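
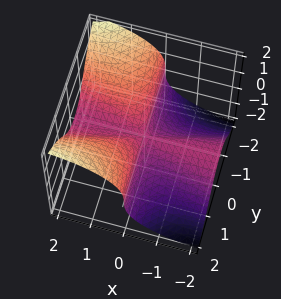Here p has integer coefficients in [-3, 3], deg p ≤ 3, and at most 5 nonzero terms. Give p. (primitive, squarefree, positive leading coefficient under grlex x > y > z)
First, the degree is 3 — the shape is more complex than any degree-2 surface.
Then, observable constraints: one z-axis crossing is at z = 0; every point of the y-axis in the box is on the surface.
Finally, matching integer coefficients to the picture gives p.

2*x^2*z - 3*x*y^2 - 2*x*z^2 + 3*z^3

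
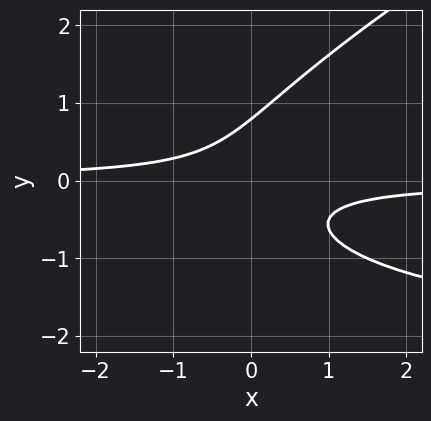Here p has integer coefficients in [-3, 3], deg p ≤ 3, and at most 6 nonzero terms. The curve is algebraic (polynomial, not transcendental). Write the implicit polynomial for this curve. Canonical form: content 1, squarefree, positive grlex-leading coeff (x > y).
x*y^2 - 2*y^3 + 3*x*y + 1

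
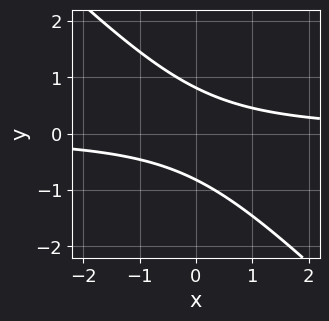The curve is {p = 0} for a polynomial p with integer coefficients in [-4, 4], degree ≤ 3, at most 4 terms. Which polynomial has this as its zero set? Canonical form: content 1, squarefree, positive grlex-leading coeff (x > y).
deg p = 2. The shape is more complex than any degree-1 curve.
From the visible intercepts: the curve avoids every integer x-axis point in the box.
These observations pin down the coefficients.

3*x*y + 3*y^2 - 2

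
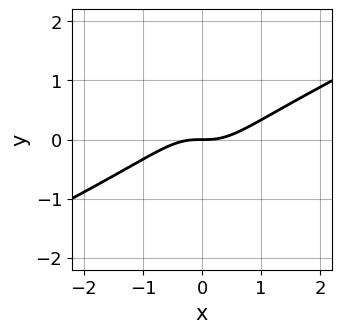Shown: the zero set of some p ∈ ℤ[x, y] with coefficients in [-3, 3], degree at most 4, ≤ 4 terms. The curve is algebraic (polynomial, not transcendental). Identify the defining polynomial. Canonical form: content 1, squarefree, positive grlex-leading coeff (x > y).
1. deg p = 3. No degree-2 curve has this shape.
2. Against the integer gridlines: one x-axis crossing is at x = 0; it crosses the y-axis at the gridline y = 0.
3. These observations pin down the coefficients.

x^3 - 2*x^2*y - y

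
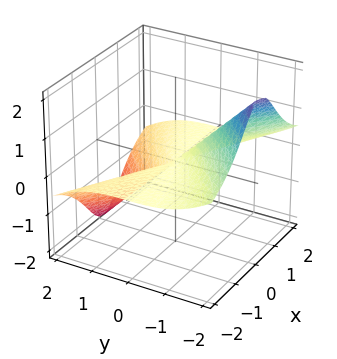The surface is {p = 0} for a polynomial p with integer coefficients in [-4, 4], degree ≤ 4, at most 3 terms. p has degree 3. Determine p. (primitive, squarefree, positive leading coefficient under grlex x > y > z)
(a) Degree: the shape is more complex than any degree-2 surface, so deg p = 3.
(b) From the axis intercepts and sections: the visible x-axis segment lies entirely on the surface; the visible z-axis segment lies entirely on the surface; it meets the y-axis at y = 0 (among the integer gridlines).
(c) Solving for integer coefficients yields p as stated.

3*x^2*z + y^3 + y^2*z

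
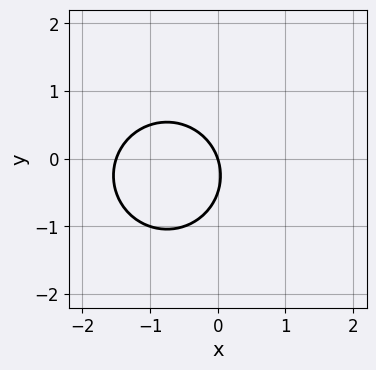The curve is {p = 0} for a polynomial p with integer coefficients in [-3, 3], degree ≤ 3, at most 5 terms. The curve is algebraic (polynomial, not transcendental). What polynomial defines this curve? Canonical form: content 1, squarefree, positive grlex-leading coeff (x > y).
1. The degree is 2 — a generic line meets the curve in up to 2 points.
2. Reading off the gridlines: it meets the y-axis at y = 0 (among the integer gridlines); one x-axis crossing is at x = 0.
3. Together with the visible shape, these determine p as stated.

2*x^2 + 2*y^2 + 3*x + y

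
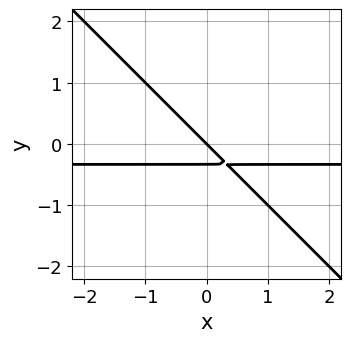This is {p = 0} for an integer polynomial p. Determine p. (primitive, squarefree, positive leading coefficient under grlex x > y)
3*x*y + 3*y^2 + x + y

First, degree: no degree-1 curve has this shape, so deg p = 2.
Then, reading off the gridlines: it crosses the y-axis at the gridline y = 0; one x-axis crossing is at x = 0.
Finally, putting this together gives p.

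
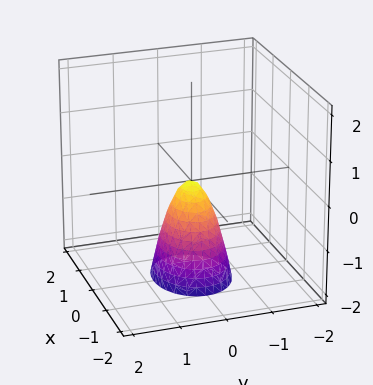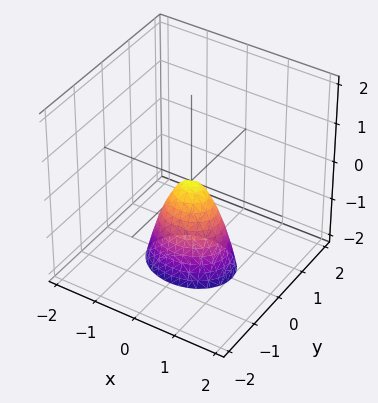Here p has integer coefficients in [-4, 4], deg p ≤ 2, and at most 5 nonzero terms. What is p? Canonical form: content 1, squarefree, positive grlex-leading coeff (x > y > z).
2*x^2 + 3*y^2 + z

1. The degree is 2 — a single bowl opening along one axis; a quadric.
2. Symmetries: the x ↦ −x reflection is a symmetry, so x appears only in even powers; mirror symmetry y ↦ −y ⇒ only even powers of y.
3. From the visible intercepts: one z-axis crossing is at z = 0; it crosses the x-axis at the gridline x = 0.
4. The integer polynomial consistent with all of this is the stated p.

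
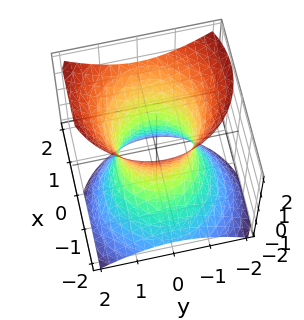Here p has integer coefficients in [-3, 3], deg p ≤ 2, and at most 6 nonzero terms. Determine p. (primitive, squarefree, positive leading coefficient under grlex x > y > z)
(a) The degree is 2 — no degree-1 surface has this shape.
(b) Reading off the gridlines: the x-axis gridline crossings are at x ∈ {-1, 1}; no z-intercept at any integer in the box.
(c) Matching integer coefficients to the picture gives p.

3*x^2 - 3*x*z + 3*y^2 - 2*z^2 - 3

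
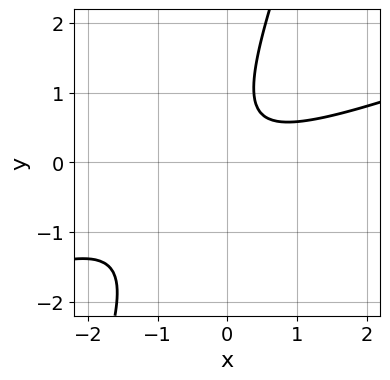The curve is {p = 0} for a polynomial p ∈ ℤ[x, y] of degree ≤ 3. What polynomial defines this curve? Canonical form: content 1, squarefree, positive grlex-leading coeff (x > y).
x^2 - 3*x*y + y^2 - y + 1

(a) Degree: the shape is more complex than any degree-1 curve, so deg p = 2.
(b) Reading off the gridlines: the curve avoids every integer y-axis point in the box; no x-intercept at any integer in the box.
(c) Assembling these constraints gives the stated polynomial.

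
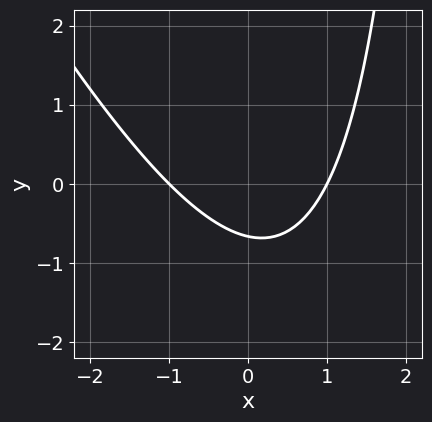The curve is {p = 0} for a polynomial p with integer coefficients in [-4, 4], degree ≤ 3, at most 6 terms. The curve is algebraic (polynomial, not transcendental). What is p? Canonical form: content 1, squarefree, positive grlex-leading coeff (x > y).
2*x^2 + x*y - 3*y - 2

(a) deg p = 2. No degree-1 curve has this shape.
(b) Observable constraints: the x-axis gridline crossings are at x ∈ {-1, 1}.
(c) Solving for integer coefficients yields p as stated.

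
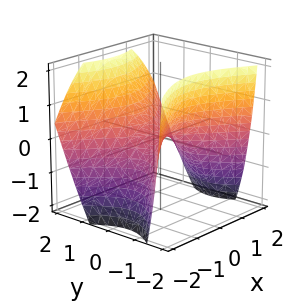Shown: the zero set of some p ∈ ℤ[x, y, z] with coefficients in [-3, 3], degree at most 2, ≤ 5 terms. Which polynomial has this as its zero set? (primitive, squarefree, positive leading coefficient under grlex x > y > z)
(a) The degree is 2 — a generic line meets the surface in up to 2 points.
(b) Checking where it meets the axes: one z-axis crossing is at z = 0; it crosses the x-axis at the gridline x = 0; one y-axis crossing is at y = 0.
(c) Assembling these constraints gives the stated polynomial.

2*x^2 - 3*y^2 + y*z + 3*z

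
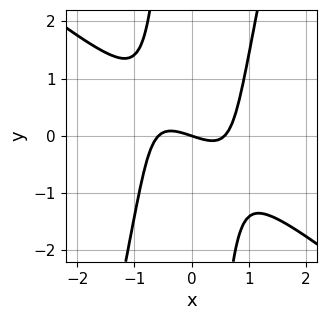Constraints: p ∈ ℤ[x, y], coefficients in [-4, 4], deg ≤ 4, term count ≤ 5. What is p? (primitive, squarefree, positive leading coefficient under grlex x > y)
3*x^3 + 3*x^2*y - x*y^2 - x - 3*y

1. The degree is 3 — a generic line meets the curve in up to 3 points.
2. Against the integer gridlines: it crosses the x-axis at the gridline x = 0; it meets the y-axis at y = 0 (among the integer gridlines).
3. Putting this together gives p.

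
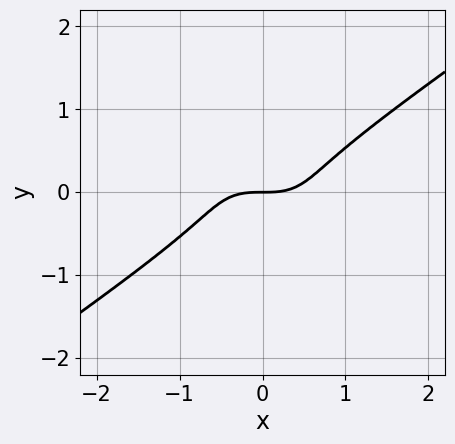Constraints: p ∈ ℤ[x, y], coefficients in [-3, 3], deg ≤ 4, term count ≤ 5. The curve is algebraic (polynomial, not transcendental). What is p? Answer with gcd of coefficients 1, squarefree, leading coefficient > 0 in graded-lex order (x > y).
1. deg p = 3.
2. From the axis intercepts and sections: it meets the x-axis at x = 0 (among the integer gridlines); it meets the y-axis at y = 0 (among the integer gridlines).
3. These observations pin down the coefficients.

x^3 - 3*y^3 - y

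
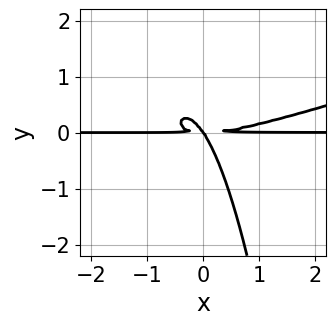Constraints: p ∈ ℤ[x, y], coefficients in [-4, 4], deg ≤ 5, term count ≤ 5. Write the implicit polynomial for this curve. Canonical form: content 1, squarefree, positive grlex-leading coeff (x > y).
x^3*y - 3*x^2*y^2 - 3*x*y^2 - 2*y^3

Degree: a generic line meets the curve in up to 4 points, so deg p = 4.
Observable constraints: one y-axis crossing is at y = 0; every point of the x-axis in the box is on the curve.
The integer polynomial consistent with all of this is the stated p.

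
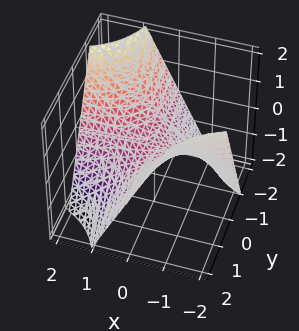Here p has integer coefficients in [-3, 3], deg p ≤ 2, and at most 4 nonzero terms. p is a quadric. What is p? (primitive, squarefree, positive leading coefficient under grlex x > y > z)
x*y + z

(a) The degree is 2 — a hyperbolic paraboloid; a quadric.
(b) Reading off the gridlines: it crosses the z-axis at the gridline z = 0; every point of the y-axis in the box is on the surface; the visible x-axis segment lies entirely on the surface.
(c) Together with the visible shape, these determine p as stated.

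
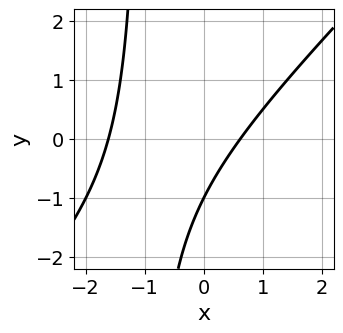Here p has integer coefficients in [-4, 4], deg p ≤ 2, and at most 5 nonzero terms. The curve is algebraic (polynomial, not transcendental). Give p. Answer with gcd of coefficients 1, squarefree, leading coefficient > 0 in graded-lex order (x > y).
x^2 - x*y + x - y - 1

Degree: no degree-1 curve has this shape, so deg p = 2.
From the visible intercepts: one y-axis crossing is at y = -1.
The integer polynomial consistent with all of this is the stated p.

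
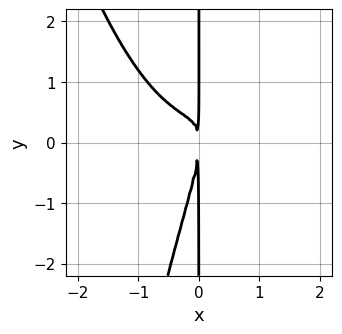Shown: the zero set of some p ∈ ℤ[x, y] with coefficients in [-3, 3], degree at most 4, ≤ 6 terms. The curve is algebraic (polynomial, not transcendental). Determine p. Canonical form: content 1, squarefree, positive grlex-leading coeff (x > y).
First, deg p = 4. The shape is more complex than any degree-3 curve.
Then, from the visible intercepts: the visible y-axis segment lies entirely on the curve.
Finally, solving for integer coefficients yields p as stated.

3*x^4 - 3*x^2*y + x*y^2 + 2*x^2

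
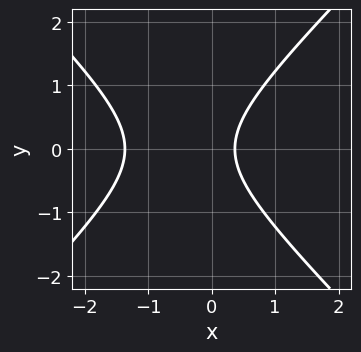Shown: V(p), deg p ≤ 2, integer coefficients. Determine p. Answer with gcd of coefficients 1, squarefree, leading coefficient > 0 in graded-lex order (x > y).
2*x^2 - 2*y^2 + 2*x - 1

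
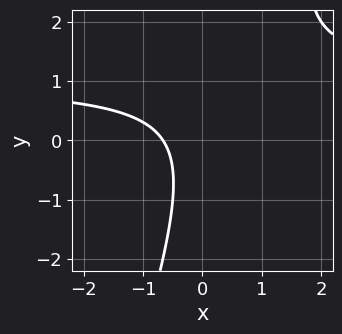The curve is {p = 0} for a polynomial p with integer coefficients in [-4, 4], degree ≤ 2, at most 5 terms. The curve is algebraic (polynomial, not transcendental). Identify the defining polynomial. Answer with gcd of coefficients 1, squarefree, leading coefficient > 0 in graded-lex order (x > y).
1. The degree is 2 — a generic line meets the curve in up to 2 points.
2. Against the integer gridlines: it misses every integer gridline on the y-axis.
3. Putting this together gives p.

3*x*y - y^2 - 3*x - 2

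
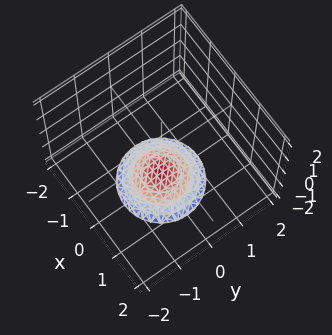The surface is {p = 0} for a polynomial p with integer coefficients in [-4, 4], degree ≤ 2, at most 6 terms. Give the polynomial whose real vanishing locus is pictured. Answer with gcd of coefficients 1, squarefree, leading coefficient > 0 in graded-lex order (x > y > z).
First, deg p = 2. No degree-1 surface has this shape.
Next, symmetry: the surface is invariant under rotation about z: p = q(x² + y², z).
Next, from the axis intercepts and sections: the surface avoids every integer x-axis point in the box; the surface avoids every integer y-axis point in the box; a circular section at z = -2 has radius exactly 1.
Finally, putting this together gives p.

x^2 + y^2 + 2*z + 3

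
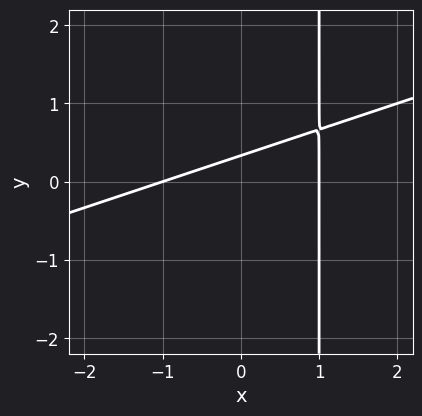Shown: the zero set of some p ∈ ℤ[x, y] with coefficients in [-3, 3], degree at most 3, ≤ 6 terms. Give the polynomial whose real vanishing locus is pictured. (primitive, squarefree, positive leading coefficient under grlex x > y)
x^2 - 3*x*y + 3*y - 1

1. deg p = 2. No degree-1 curve has this shape.
2. From the visible intercepts: among the integer gridlines, it crosses the x-axis at x ∈ {-1, 1}.
3. Assembling these constraints gives the stated polynomial.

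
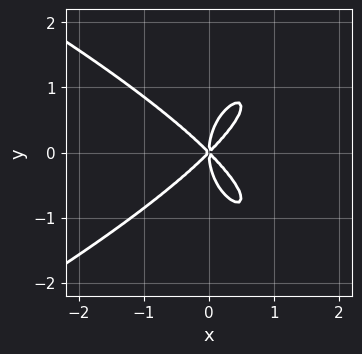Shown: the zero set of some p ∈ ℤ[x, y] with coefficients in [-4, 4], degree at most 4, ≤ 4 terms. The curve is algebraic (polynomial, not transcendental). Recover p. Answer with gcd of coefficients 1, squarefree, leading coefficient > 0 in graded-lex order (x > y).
First, degree: the shape is more complex than any degree-3 curve, so deg p = 4.
Then, symmetries: it's symmetric under y → −y, forcing even powers of y.
Next, against the integer gridlines: one x-axis crossing is at x = 0; it crosses the y-axis at the gridline y = 0.
Finally, the integer polynomial consistent with all of this is the stated p.

y^4 + 2*x^3 - 2*x*y^2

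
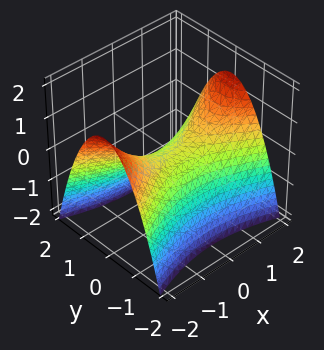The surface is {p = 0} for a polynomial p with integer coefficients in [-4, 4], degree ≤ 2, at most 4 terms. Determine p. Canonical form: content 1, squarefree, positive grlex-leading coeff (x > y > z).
(a) deg p = 2. A saddle surface; a quadric.
(b) Symmetries: mirror symmetry y ↦ −y ⇒ only even powers of y; mirror symmetry x ↦ −x ⇒ only even powers of x.
(c) Against the integer gridlines: one x-axis crossing is at x = 0; it meets the y-axis at y = 0 (among the integer gridlines); it meets the z-axis at z = 0 (among the integer gridlines).
(d) Solving for integer coefficients yields p as stated.

x^2 - 3*y^2 - 3*z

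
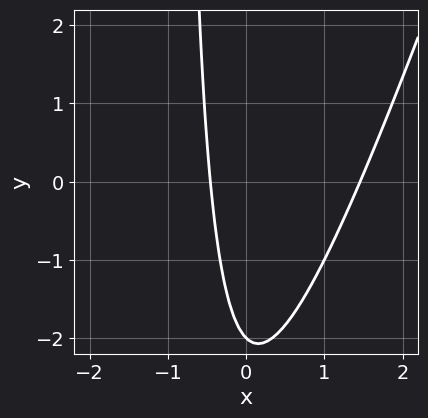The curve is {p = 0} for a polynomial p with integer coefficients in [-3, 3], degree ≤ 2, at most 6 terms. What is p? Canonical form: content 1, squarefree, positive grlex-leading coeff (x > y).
3*x^2 - x*y - 3*x - y - 2

(a) deg p = 2.
(b) Checking where it meets the axes: it meets the y-axis at y = -2 (among the integer gridlines).
(c) Putting this together gives p.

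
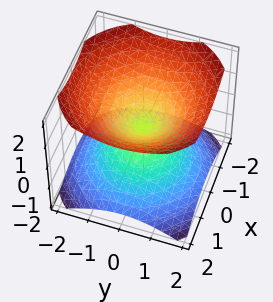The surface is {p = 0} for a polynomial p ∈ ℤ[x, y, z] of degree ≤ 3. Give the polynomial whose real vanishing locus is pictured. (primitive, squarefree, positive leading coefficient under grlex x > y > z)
I count 2 distinct pieces. They look like related sheets of one shape, so recover p as a whole.
deg p = 2. A double cone through the origin; a quadric.
Symmetries: the z-axis is an axis of rotation, so x and y enter only as x² + y²; mirror symmetry z ↦ −z ⇒ only even powers of z.
Checking where it meets the axes: it crosses the z-axis at the gridline z = 0; a circular section at z = -1 has radius between 1 and 2; one x-axis crossing is at x = 0.
Solving for integer coefficients yields p as stated.

2*x^2 + 2*y^2 - 3*z^2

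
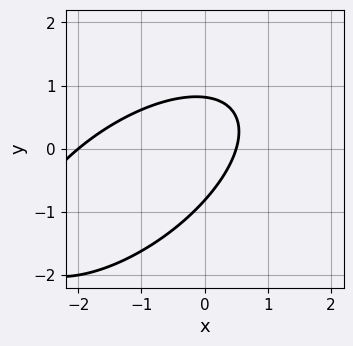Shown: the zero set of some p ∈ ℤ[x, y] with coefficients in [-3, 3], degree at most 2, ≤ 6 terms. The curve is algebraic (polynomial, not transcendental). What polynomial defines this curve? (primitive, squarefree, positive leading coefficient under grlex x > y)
2*x^2 - 3*x*y + 3*y^2 + 3*x - 2

Degree: the shape is more complex than any degree-1 curve, so deg p = 2.
Observable constraints: one x-axis crossing is at x = -2.
Fitting integer coefficients to these (and the overall shape) gives p.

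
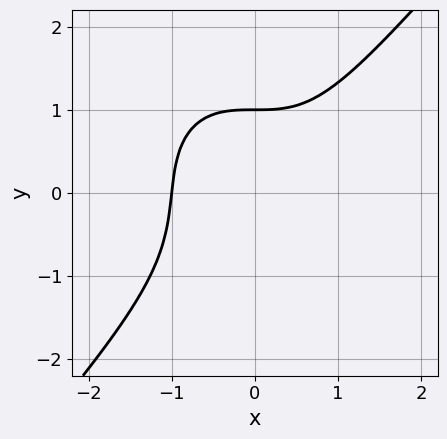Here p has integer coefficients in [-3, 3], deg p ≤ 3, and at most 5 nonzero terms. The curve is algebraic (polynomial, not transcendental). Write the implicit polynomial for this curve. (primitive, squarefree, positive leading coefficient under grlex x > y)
Degree: a generic line meets the curve in up to 3 points, so deg p = 3.
From the visible intercepts: one x-axis crossing is at x = -1; one y-axis crossing is at y = 1.
Together with the visible shape, these determine p as stated.

3*x^3 - 2*y^3 - y + 3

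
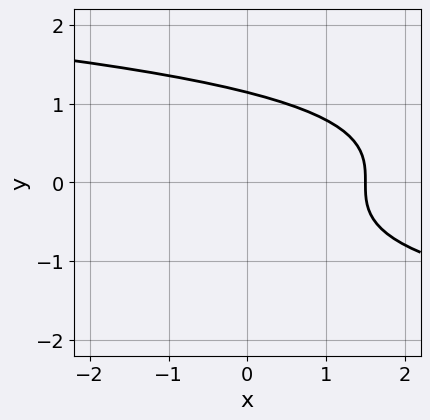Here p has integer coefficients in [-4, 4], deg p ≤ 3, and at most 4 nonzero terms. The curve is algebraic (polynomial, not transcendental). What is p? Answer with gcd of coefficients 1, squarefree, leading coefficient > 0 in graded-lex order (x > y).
2*y^3 + 2*x - 3

The degree is 3 — the shape is more complex than any degree-2 curve.
Matching integer coefficients to the picture gives p.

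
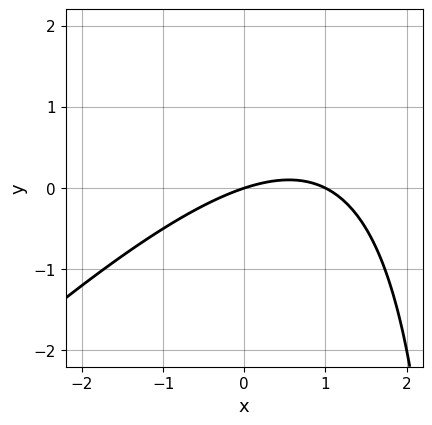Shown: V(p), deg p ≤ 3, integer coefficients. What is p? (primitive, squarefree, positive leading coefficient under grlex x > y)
x^2 - x*y - x + 3*y

1. deg p = 2. No degree-1 curve has this shape.
2. Observable constraints: the x-axis gridline crossings are at x ∈ {0, 1}; it crosses the y-axis at the gridline y = 0.
3. Together with the visible shape, these determine p as stated.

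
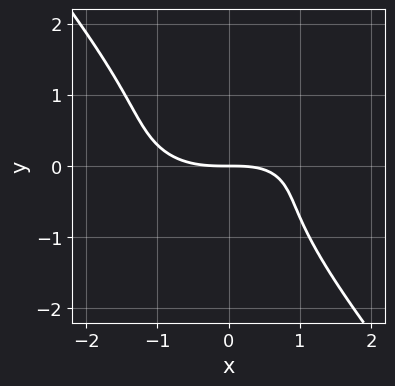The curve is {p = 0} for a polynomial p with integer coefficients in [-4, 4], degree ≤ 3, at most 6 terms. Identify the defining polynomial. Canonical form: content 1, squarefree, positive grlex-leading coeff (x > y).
x^3 + 3*x*y^2 + 3*y^3 - x*y + 3*y

1. deg p = 3.
2. Reading off the gridlines: one y-axis crossing is at y = 0; one x-axis crossing is at x = 0.
3. Fitting integer coefficients to these (and the overall shape) gives p.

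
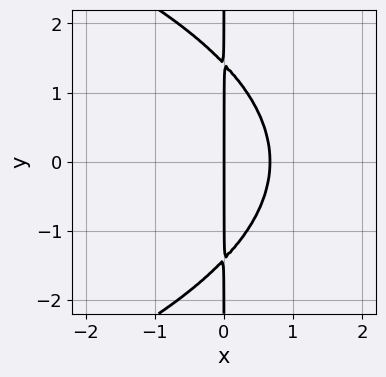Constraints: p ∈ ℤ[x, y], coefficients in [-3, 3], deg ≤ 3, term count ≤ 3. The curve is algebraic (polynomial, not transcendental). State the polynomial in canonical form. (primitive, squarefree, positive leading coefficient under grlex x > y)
Degree: no degree-2 curve has this shape, so deg p = 3.
Symmetries: the y ↦ −y reflection is a symmetry, so y appears only in even powers.
Checking where it meets the axes: every point of the y-axis in the box is on the curve; one x-axis crossing is at x = 0.
Assembling these constraints gives the stated polynomial.

x*y^2 + 3*x^2 - 2*x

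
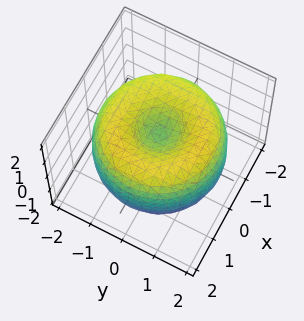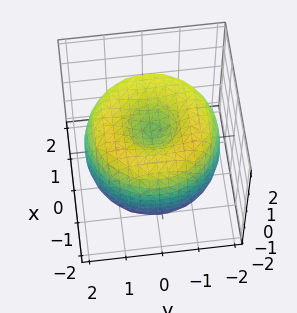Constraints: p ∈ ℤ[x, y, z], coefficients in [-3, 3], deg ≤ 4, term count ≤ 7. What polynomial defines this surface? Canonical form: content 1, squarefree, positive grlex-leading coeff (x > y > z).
The degree is 4 — the shape is more complex than any degree-3 surface.
Symmetry: every cross-section ⟂ z is a circle, so x, y appear only via x² + y².
From the visible intercepts: a circular section at z = -1 has radius between 0 and 1.
Matching integer coefficients to the picture gives p.

x^4 + 2*x^2*y^2 + y^4 - 3*x^2 - 3*y^2 + 2*z^2 - 1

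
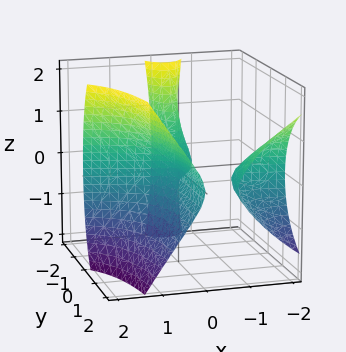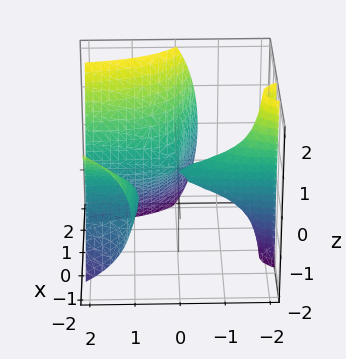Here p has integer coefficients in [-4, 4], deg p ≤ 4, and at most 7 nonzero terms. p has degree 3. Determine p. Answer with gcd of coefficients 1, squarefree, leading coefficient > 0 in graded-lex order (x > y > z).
First, the picture has 3 separate pieces. They look like related sheets of one shape, so recover p as a whole.
Then, deg p = 3. No degree-2 surface has this shape.
Then, observable constraints: it crosses the x-axis at the gridline x = 0; every point of the y-axis in the box is on the surface.
Finally, solving for integer coefficients yields p as stated.

x^3 + 3*x^2*y - y*z^2 + 2*x*y - 2*z^2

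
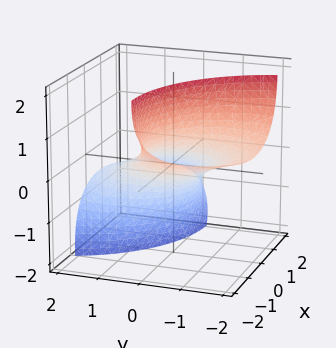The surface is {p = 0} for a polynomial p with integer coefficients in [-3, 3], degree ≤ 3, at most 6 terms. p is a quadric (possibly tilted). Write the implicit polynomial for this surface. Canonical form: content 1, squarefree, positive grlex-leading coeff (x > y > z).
x^2 + 2*x*z + y^2 + 3*y*z + z^2 - 1

deg p = 2. The shape is more complex than any degree-1 surface.
Checking where it meets the axes: among the integer gridlines, it crosses the z-axis at z ∈ {-1, 1}; among the integer gridlines, it crosses the y-axis at y ∈ {-1, 1}; the x-axis gridline crossings are at x ∈ {-1, 1}.
Putting this together gives p.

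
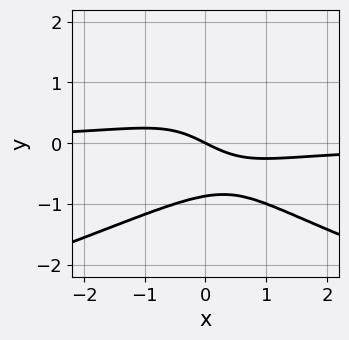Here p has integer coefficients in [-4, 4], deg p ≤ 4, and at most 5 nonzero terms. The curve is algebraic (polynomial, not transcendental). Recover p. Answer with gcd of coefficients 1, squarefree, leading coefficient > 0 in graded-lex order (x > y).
3*y^4 + 2*x^2*y + x + 2*y

1. The degree is 4 — the shape is more complex than any degree-3 curve.
2. From the axis intercepts and sections: one x-axis crossing is at x = 0; one y-axis crossing is at y = 0.
3. Solving for integer coefficients yields p as stated.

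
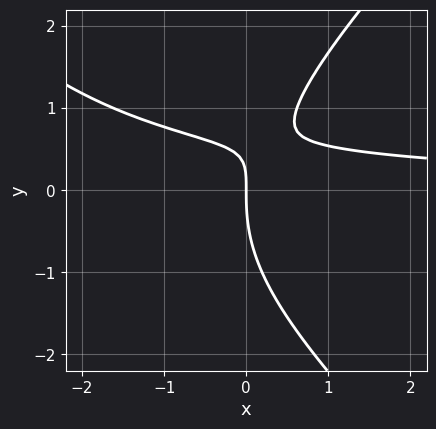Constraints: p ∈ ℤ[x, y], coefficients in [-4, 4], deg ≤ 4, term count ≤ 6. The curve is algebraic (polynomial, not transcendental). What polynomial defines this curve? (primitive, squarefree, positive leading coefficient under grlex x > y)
x^2*y - y^3 + 3*x*y - 2*x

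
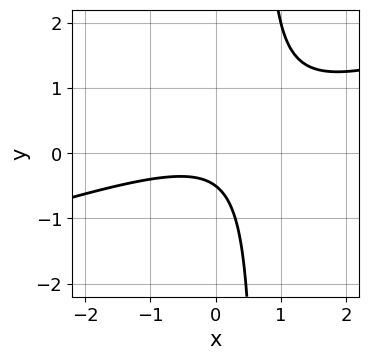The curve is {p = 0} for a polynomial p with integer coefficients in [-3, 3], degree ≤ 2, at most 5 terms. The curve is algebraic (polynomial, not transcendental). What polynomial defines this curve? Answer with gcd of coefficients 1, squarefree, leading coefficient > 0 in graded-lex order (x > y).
x^2 - 3*x*y + 2*y + 1

(a) deg p = 2. The shape is more complex than any degree-1 curve.
(b) From the visible intercepts: the curve avoids every integer x-axis point in the box.
(c) Putting this together gives p.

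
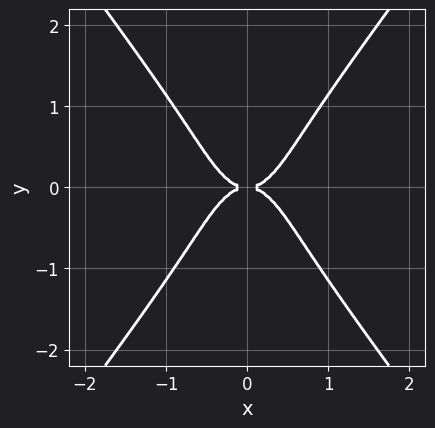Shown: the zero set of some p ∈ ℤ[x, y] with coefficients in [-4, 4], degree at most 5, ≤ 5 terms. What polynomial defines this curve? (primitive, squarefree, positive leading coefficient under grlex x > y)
3*x^4 - y^4 - y^2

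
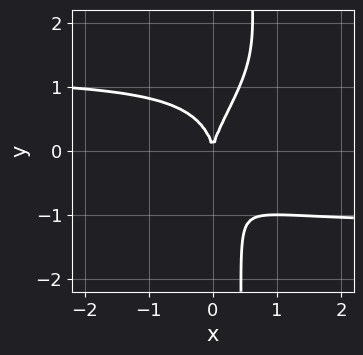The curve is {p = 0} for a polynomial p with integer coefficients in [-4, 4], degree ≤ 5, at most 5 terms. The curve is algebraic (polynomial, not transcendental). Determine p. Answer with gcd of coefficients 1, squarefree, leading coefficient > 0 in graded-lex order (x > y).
2*x^2*y^2 - 2*x*y^3 + y^3 - 3*x^2

The degree is 4 — the shape is more complex than any degree-3 curve.
Observable constraints: one x-axis crossing is at x = 0; it meets the y-axis at y = 0 (among the integer gridlines).
These observations pin down the coefficients.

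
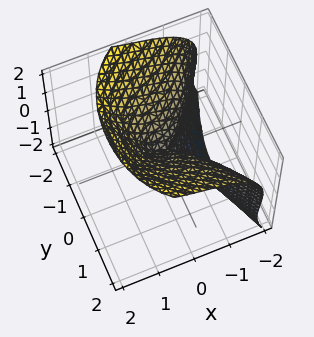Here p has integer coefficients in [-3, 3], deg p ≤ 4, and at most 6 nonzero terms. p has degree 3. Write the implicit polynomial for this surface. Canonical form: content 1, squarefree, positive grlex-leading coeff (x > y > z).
First, degree: no degree-2 surface has this shape, so deg p = 3.
Next, from the visible intercepts: one z-axis crossing is at z = 0; one y-axis crossing is at y = 0; it meets the x-axis at x = 0 (among the integer gridlines).
Finally, solving for integer coefficients yields p as stated.

2*x^3 + 2*x*z^2 - 2*z^3 + 3*y^2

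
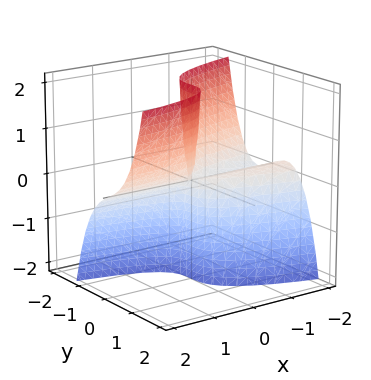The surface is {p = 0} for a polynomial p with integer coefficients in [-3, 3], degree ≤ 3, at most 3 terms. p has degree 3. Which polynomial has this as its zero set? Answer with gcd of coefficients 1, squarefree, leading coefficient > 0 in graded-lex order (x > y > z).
First, degree: the shape is more complex than any degree-2 surface, so deg p = 3.
Next, reading off the gridlines: every point of the z-axis in the box is on the surface; one y-axis crossing is at y = 0; the visible x-axis segment lies entirely on the surface.
Finally, fitting integer coefficients to these (and the overall shape) gives p.

3*y^3 + x*y - 2*x*z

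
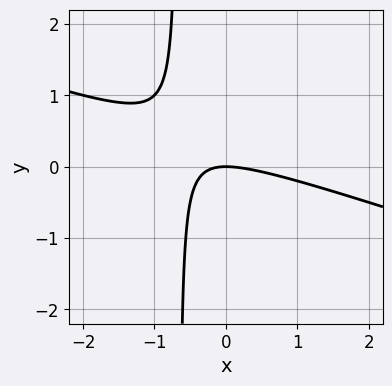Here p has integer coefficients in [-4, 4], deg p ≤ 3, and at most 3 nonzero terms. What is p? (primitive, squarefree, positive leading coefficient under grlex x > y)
x^2 + 3*x*y + 2*y

The degree is 2 — a generic line meets the curve in up to 2 points.
Reading off the gridlines: it crosses the y-axis at the gridline y = 0; it meets the x-axis at x = 0 (among the integer gridlines).
Solving for integer coefficients yields p as stated.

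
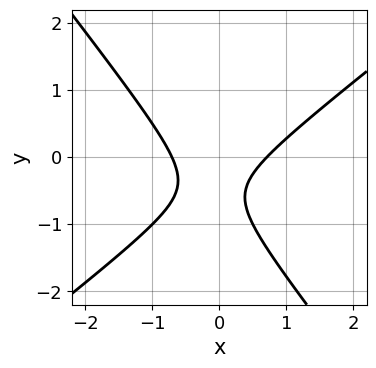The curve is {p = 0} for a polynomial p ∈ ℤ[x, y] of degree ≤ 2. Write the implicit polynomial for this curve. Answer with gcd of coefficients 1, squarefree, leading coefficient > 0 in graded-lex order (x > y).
2*x^2 - x*y - 2*y^2 - 2*y - 1

First, deg p = 2.
Then, reading off the gridlines: it misses every integer gridline on the y-axis.
Finally, these observations pin down the coefficients.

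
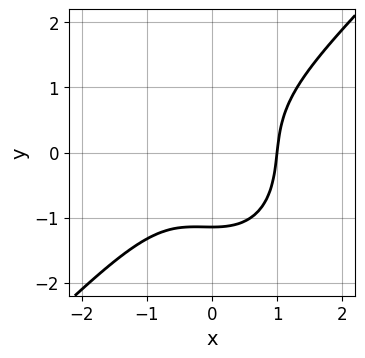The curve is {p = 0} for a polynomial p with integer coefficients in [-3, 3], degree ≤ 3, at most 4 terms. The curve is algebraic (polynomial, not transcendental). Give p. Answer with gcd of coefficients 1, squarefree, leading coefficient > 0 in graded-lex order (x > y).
3*x^3 - x^2*y - 2*y^3 - 3

First, deg p = 3.
Then, checking where it meets the axes: it crosses the x-axis at the gridline x = 1.
Finally, matching integer coefficients to the picture gives p.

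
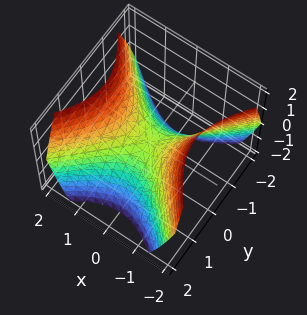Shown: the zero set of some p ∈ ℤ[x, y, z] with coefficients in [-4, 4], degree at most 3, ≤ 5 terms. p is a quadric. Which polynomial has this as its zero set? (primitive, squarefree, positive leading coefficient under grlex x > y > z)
(a) deg p = 2.
(b) Symmetries: the x ↦ −x reflection is a symmetry, so x appears only in even powers; it's symmetric under y → −y, forcing even powers of y.
(c) Reading off the gridlines: one x-axis crossing is at x = 0; one z-axis crossing is at z = 0; it crosses the y-axis at the gridline y = 0.
(d) Putting this together gives p.

x^2 - y^2 - z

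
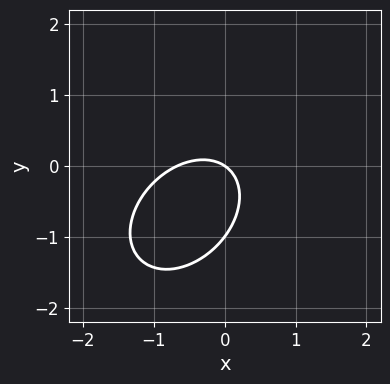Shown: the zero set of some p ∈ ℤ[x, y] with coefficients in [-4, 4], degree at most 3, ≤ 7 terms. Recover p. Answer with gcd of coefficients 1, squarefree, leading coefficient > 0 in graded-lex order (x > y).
1. Degree: no degree-1 curve has this shape, so deg p = 2.
2. From the visible intercepts: among the integer gridlines, it crosses the y-axis at y ∈ {-1, 0}; it crosses the x-axis at the gridline x = 0.
3. These observations pin down the coefficients.

3*x^2 - 2*x*y + 3*y^2 + 2*x + 3*y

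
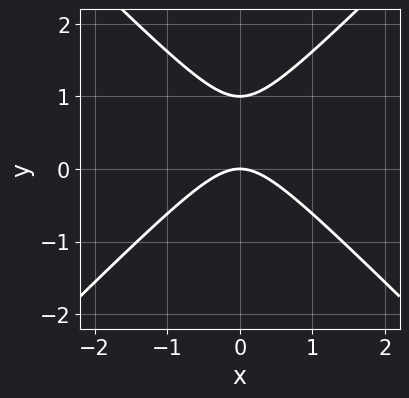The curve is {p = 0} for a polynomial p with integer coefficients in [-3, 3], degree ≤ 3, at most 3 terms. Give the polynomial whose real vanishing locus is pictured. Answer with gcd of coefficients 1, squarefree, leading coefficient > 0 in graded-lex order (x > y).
The degree is 2 — no degree-1 curve has this shape.
Symmetries: it's symmetric under x → −x, forcing even powers of x.
From the axis intercepts and sections: it crosses the x-axis at the gridline x = 0; among the integer gridlines, it crosses the y-axis at y ∈ {0, 1}.
Assembling these constraints gives the stated polynomial.

x^2 - y^2 + y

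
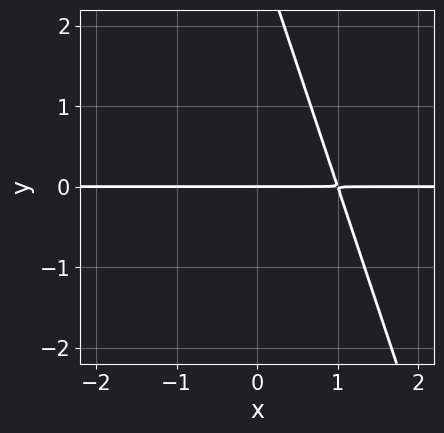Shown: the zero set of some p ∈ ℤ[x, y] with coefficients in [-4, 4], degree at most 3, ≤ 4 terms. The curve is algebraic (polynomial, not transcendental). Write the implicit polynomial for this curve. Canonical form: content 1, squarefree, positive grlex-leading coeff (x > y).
deg p = 2. A generic line meets the curve in up to 2 points.
From the axis intercepts and sections: the visible x-axis segment lies entirely on the curve; one y-axis crossing is at y = 0.
Matching integer coefficients to the picture gives p.

3*x*y + y^2 - 3*y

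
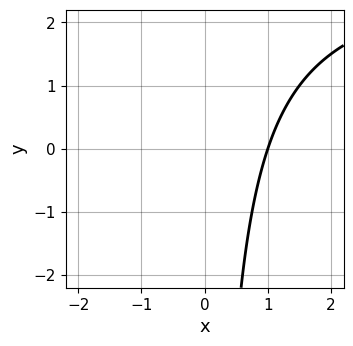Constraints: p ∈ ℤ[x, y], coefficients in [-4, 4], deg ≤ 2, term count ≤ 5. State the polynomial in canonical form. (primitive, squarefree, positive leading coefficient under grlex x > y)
x*y - 3*x + 3

First, the degree is 2 — no degree-1 curve has this shape.
Next, checking where it meets the axes: one x-axis crossing is at x = 1; the curve avoids every integer y-axis point in the box.
Finally, together with the visible shape, these determine p as stated.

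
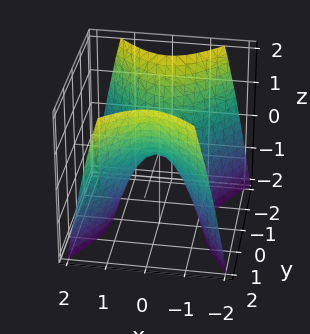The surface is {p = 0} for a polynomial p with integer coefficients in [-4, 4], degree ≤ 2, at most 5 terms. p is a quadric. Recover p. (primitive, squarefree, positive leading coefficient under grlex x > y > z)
(a) Degree: a hyperbolic paraboloid; a quadric, so deg p = 2.
(b) Symmetries: it's symmetric under y → −y, forcing even powers of y; it's symmetric under x → −x, forcing even powers of x.
(c) From the axis intercepts and sections: it meets the z-axis at z = 0 (among the integer gridlines); one y-axis crossing is at y = 0; one x-axis crossing is at x = 0.
(d) Solving for integer coefficients yields p as stated.

3*x^2 - 2*y^2 + 2*z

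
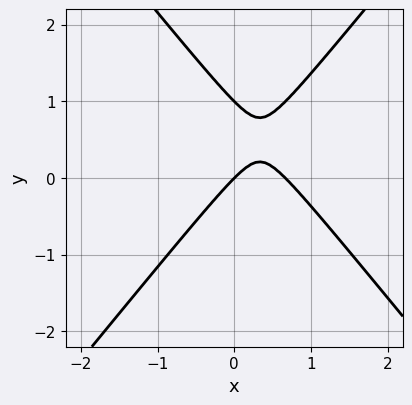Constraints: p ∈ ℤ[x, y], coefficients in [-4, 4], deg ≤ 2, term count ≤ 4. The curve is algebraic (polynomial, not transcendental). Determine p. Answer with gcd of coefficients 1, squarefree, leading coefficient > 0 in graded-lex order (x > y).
3*x^2 - 2*y^2 - 2*x + 2*y

First, deg p = 2. The shape is more complex than any degree-1 curve.
Then, reading off the gridlines: it crosses the x-axis at the gridline x = 0; among the integer gridlines, it crosses the y-axis at y ∈ {0, 1}.
Finally, together with the visible shape, these determine p as stated.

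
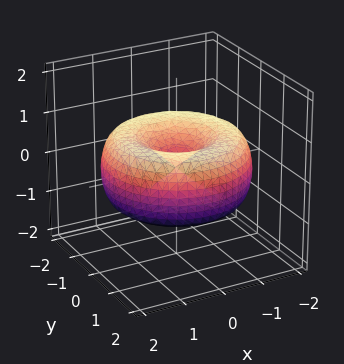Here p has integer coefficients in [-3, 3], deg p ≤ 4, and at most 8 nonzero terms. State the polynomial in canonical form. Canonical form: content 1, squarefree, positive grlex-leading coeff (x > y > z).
x^4 + 2*x^2*y^2 + y^4 - 3*x^2 - 3*y^2 + 3*z^2

(a) deg p = 4.
(b) Symmetries: rotational symmetry about the z-axis ⇒ p depends on x, y only through x² + y².
(c) From the axis intercepts and sections: a circular section at z = 0 has radius between 1 and 2; one x-axis crossing is at x = 0; it meets the y-axis at y = 0 (among the integer gridlines); one z-axis crossing is at z = 0.
(d) Solving for integer coefficients yields p as stated.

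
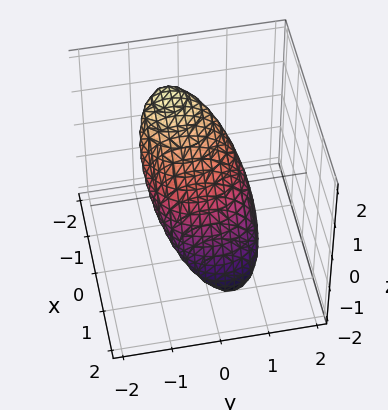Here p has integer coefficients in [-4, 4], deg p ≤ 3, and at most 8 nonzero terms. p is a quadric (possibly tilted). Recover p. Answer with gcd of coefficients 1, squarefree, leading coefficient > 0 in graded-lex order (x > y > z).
2*x^2 + 3*x*z + 2*y^2 + y*z + 2*z^2 - 2

First, deg p = 2.
Next, against the integer gridlines: the x-axis gridline crossings are at x ∈ {-1, 1}; among the integer gridlines, it crosses the z-axis at z ∈ {-1, 1}; among the integer gridlines, it crosses the y-axis at y ∈ {-1, 1}.
Finally, together with the visible shape, these determine p as stated.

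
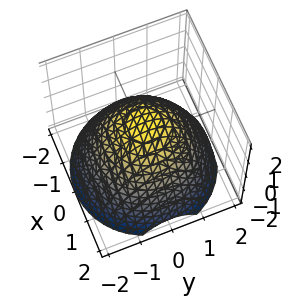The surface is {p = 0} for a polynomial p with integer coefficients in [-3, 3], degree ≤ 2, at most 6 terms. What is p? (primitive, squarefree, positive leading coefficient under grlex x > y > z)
2*x^2 + 2*y^2 + 3*z - 3

1. deg p = 2.
2. Symmetry: every cross-section ⟂ z is a circle, so x, y appear only via x² + y².
3. From the visible intercepts: it crosses the z-axis at the gridline z = 1; a circular section at z = -1 has radius between 1 and 2.
4. Together with the visible shape, these determine p as stated.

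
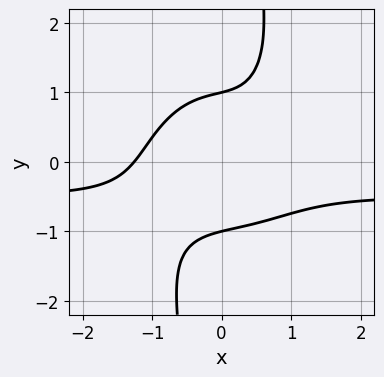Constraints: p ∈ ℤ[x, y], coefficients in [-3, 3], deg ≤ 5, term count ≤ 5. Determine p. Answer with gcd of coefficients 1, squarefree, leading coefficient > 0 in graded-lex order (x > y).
2*x^3*y + x*y^3 + x^3 - 2*y^2 + 2

deg p = 4.
Checking where it meets the axes: among the integer gridlines, it crosses the y-axis at y ∈ {-1, 1}.
Fitting integer coefficients to these (and the overall shape) gives p.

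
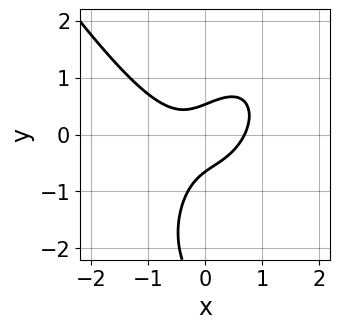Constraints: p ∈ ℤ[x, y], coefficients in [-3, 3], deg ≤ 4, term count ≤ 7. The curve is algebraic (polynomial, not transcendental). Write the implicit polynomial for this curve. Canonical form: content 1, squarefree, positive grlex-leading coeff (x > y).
3*x^3 + y^3 - 3*x*y + 3*y^2 - 1

deg p = 3. The shape is more complex than any degree-2 curve.
Solving for integer coefficients yields p as stated.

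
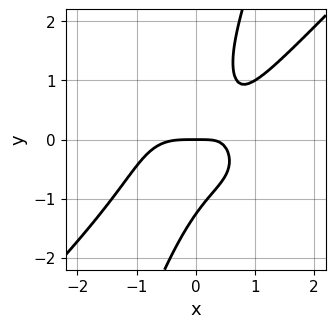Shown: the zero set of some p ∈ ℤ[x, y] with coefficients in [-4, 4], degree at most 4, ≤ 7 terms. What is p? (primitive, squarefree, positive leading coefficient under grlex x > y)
The degree is 4 — the shape is more complex than any degree-3 curve.
Against the integer gridlines: one y-axis crossing is at y = 0; it crosses the x-axis at the gridline x = 0.
These observations pin down the coefficients.

2*x^4 - 3*x*y^3 + y^4 - 2*x*y + 2*y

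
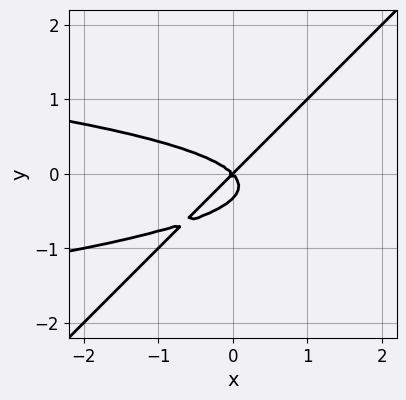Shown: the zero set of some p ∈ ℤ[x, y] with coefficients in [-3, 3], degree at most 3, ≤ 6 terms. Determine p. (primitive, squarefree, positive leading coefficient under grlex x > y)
3*x*y^2 - 3*y^3 + x^2 - y^2

1. The degree is 3 — no degree-2 curve has this shape.
2. From the axis intercepts and sections: it meets the x-axis at x = 0 (among the integer gridlines); it crosses the y-axis at the gridline y = 0.
3. The integer polynomial consistent with all of this is the stated p.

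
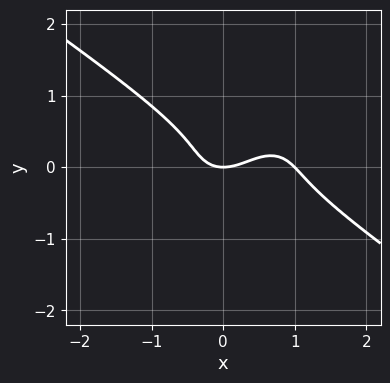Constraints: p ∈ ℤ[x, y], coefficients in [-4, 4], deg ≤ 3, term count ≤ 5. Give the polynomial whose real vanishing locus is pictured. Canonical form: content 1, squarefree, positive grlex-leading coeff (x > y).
x^3 + 3*y^3 - x^2 - y^2 + y

First, the degree is 3 — a generic line meets the curve in up to 3 points.
Next, from the visible intercepts: one y-axis crossing is at y = 0; among the integer gridlines, it crosses the x-axis at x ∈ {0, 1}.
Finally, these observations pin down the coefficients.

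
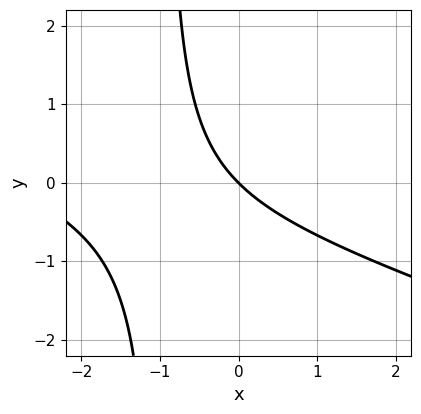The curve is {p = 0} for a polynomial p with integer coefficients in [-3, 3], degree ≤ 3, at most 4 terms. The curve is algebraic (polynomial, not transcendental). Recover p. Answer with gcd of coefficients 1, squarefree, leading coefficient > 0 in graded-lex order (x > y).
First, the degree is 2 — the shape is more complex than any degree-1 curve.
Next, checking where it meets the axes: one x-axis crossing is at x = 0; one y-axis crossing is at y = 0.
Finally, fitting integer coefficients to these (and the overall shape) gives p.

x^2 + 3*x*y + 3*x + 3*y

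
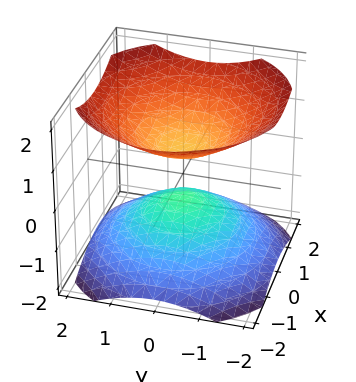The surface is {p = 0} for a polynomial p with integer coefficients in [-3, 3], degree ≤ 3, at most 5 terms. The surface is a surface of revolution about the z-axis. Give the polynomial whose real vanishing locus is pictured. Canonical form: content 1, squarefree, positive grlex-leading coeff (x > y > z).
2*x^2 + 2*y^2 - 3*z^2 + 1

The picture has 2 separate pieces. Treating them together as one polynomial.
The degree is 2 — the shape is more complex than any degree-1 surface.
Symmetries: rotational symmetry about the z-axis ⇒ p depends on x, y only through x² + y².
From the visible intercepts: no y-intercept at any integer in the box; it misses every integer gridline on the x-axis; a circular section at z = 1 has radius exactly 1.
Together with the visible shape, these determine p as stated.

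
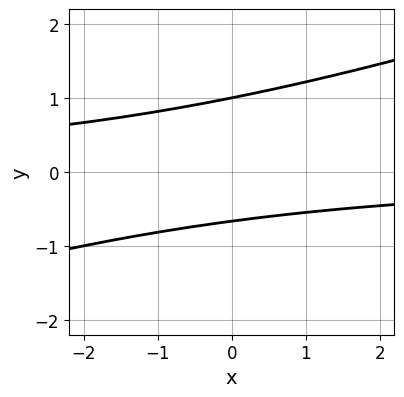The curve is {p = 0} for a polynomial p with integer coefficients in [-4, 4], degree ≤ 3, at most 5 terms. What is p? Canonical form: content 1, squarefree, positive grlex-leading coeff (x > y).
1. deg p = 2.
2. Against the integer gridlines: the curve avoids every integer x-axis point in the box; it crosses the y-axis at the gridline y = 1.
3. Putting this together gives p.

x*y - 3*y^2 + y + 2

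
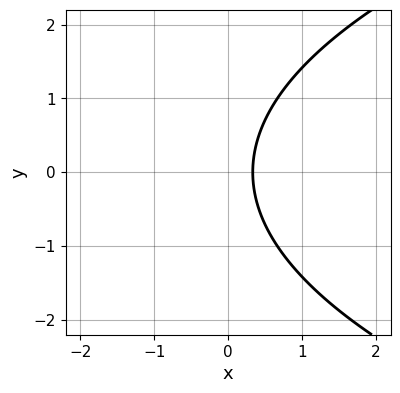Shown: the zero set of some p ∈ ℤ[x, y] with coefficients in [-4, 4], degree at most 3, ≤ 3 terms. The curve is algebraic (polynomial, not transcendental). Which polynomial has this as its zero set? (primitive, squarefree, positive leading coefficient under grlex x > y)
y^2 - 3*x + 1

First, deg p = 2. No degree-1 curve has this shape.
Then, symmetries: mirror symmetry y ↦ −y ⇒ only even powers of y.
Then, from the visible intercepts: the curve avoids every integer y-axis point in the box.
Finally, putting this together gives p.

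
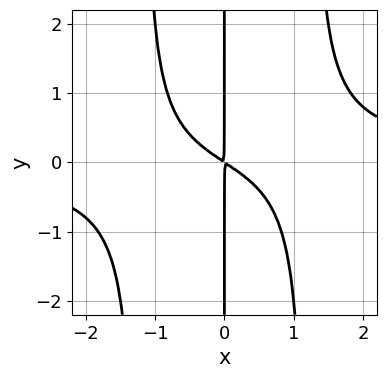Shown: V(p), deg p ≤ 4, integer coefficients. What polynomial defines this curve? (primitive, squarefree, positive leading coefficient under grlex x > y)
2*x^3*y - 2*x^2 - 3*x*y

(a) deg p = 4. A generic line meets the curve in up to 4 points.
(b) Observable constraints: every point of the y-axis in the box is on the curve.
(c) The integer polynomial consistent with all of this is the stated p.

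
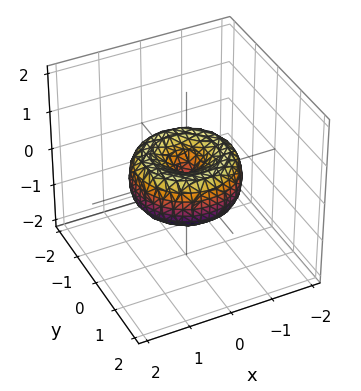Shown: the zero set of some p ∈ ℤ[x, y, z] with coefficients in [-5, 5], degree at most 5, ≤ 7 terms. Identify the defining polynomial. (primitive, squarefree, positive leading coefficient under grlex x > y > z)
2*x^4 + 4*x^2*y^2 + 2*y^4 - 3*x^2 - 3*y^2 + 3*z^2

(a) deg p = 4.
(b) By symmetry, the z-axis is an axis of rotation, so x and y enter only as x² + y².
(c) Observable constraints: it meets the z-axis at z = 0 (among the integer gridlines); a circular section at z = 0 has radius between 1 and 2.
(d) These observations pin down the coefficients.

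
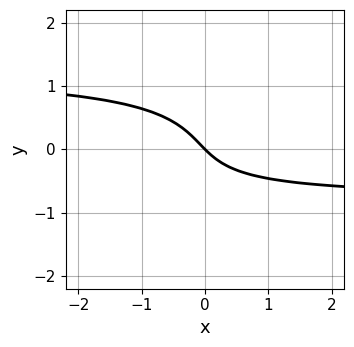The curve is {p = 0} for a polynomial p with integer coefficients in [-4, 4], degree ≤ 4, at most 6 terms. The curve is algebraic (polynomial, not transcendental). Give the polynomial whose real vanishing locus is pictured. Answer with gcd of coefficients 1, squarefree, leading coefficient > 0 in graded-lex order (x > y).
Degree: a generic line meets the curve in up to 3 points, so deg p = 3.
Observable constraints: one y-axis crossing is at y = 0; it crosses the x-axis at the gridline x = 0.
These observations pin down the coefficients.

2*x*y^2 - 2*y^3 - x*y - 2*x - 2*y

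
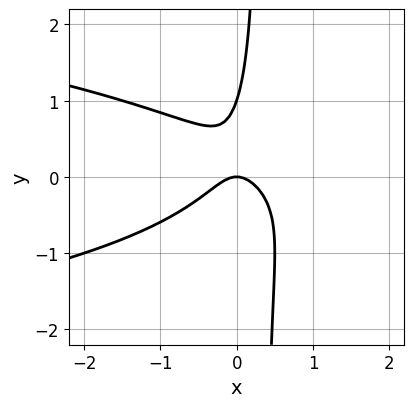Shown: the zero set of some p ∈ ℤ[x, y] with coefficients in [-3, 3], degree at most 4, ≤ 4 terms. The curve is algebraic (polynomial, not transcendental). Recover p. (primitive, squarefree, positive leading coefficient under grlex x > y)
3*x*y^2 + 2*x^2 - y^2 + y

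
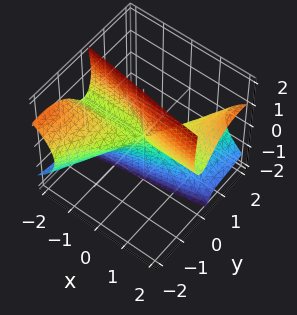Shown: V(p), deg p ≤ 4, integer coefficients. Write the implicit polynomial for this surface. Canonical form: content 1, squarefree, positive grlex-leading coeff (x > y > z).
3*x*y^2 - 2*y^3 - 3*y*z^2 - x*z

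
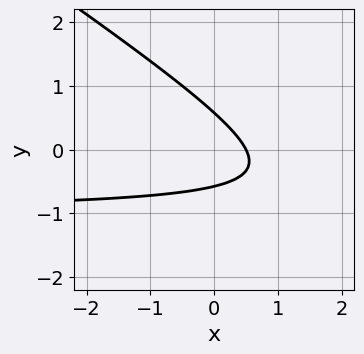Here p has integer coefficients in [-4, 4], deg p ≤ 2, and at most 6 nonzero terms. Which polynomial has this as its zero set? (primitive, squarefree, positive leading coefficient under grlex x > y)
2*x*y + 3*y^2 + 2*x - 1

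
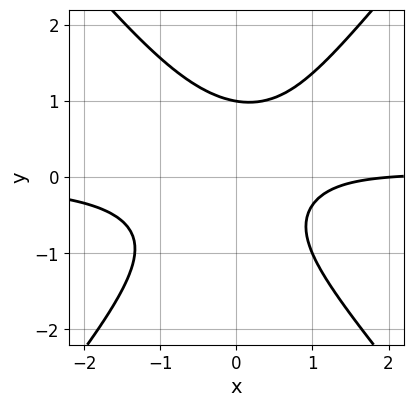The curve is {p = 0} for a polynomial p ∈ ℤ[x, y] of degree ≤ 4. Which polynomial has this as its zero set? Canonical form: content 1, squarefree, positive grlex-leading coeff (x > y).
3*x^2*y - 2*y^3 - x + 2

(a) deg p = 3.
(b) From the axis intercepts and sections: it crosses the y-axis at the gridline y = 1; one x-axis crossing is at x = 2.
(c) Fitting integer coefficients to these (and the overall shape) gives p.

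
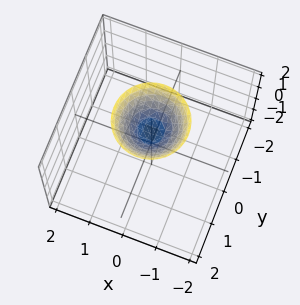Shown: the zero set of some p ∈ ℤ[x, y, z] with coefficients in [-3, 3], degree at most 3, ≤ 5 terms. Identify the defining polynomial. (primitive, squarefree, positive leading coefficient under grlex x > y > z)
First, deg p = 2. The shape is more complex than any degree-1 surface.
Then, by symmetry, the surface is invariant under rotation about z: p = q(x² + y², z).
Next, checking where it meets the axes: a circular section at z = 2 has radius exactly 1; it meets the z-axis at z = 1 (among the integer gridlines).
Finally, fitting integer coefficients to these (and the overall shape) gives p.

x^2 + y^2 - z + 1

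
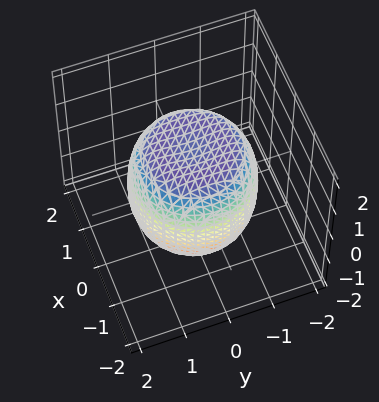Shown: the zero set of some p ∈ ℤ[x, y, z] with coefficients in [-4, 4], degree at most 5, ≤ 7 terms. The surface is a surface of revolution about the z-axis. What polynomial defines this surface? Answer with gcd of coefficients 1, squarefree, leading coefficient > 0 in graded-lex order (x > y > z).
1. Degree: no degree-3 surface has this shape, so deg p = 4.
2. Symmetries: every cross-section ⟂ z is a circle, so x, y appear only via x² + y².
3. Observable constraints: a circular section at z = -1 has radius between 1 and 2.
4. Putting this together gives p.

2*x^4 + 4*x^2*y^2 + 2*y^4 - 2*x^2 - 2*y^2 + 2*z^2 - 3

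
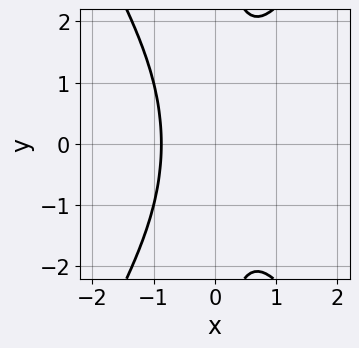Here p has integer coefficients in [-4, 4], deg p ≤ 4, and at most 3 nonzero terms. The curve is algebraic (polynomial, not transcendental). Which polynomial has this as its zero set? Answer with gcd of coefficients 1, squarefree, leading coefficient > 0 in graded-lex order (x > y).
1. The degree is 3 — a generic line meets the curve in up to 3 points.
2. Symmetries: mirror symmetry y ↦ −y ⇒ only even powers of y.
3. Reading off the gridlines: no y-intercept at any integer in the box.
4. Together with the visible shape, these determine p as stated.

3*x^3 - x*y^2 + 2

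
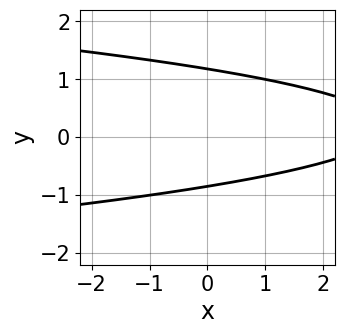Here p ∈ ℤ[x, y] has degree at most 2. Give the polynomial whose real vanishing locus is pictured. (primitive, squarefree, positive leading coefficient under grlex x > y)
3*y^2 + x - y - 3

1. deg p = 2.
2. From the axis intercepts and sections: it misses every integer gridline on the x-axis.
3. Together with the visible shape, these determine p as stated.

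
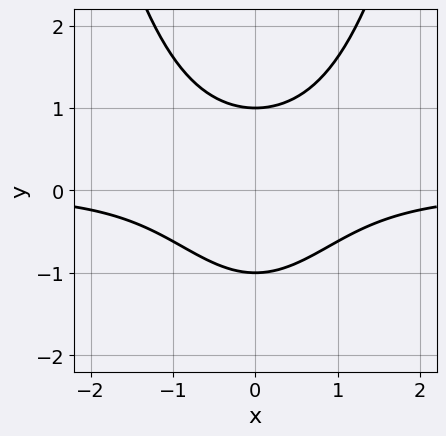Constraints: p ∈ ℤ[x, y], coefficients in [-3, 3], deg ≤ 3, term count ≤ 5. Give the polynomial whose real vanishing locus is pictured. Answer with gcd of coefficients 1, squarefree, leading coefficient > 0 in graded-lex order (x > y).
x^2*y - y^2 + 1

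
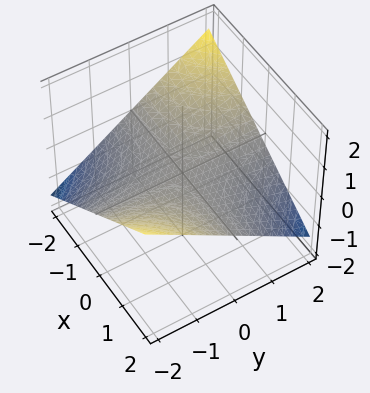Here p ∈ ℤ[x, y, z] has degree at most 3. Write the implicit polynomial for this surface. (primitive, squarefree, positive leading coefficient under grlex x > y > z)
1. The degree is 2 — a saddle surface; a quadric.
2. From the axis intercepts and sections: every point of the y-axis in the box is on the surface; one z-axis crossing is at z = 0; the visible x-axis segment lies entirely on the surface.
3. The integer polynomial consistent with all of this is the stated p.

x*y + 3*z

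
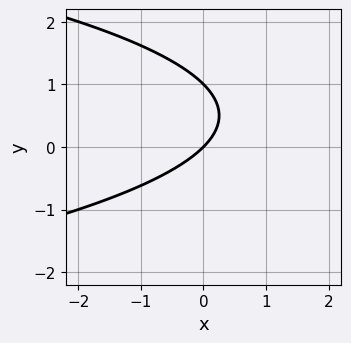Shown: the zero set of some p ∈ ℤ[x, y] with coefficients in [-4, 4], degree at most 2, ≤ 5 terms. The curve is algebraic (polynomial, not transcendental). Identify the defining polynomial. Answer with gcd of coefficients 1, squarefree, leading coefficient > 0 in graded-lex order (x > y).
y^2 + x - y

First, degree: the shape is more complex than any degree-1 curve, so deg p = 2.
Then, from the visible intercepts: it meets the x-axis at x = 0 (among the integer gridlines); the y-axis gridline crossings are at y ∈ {0, 1}.
Finally, solving for integer coefficients yields p as stated.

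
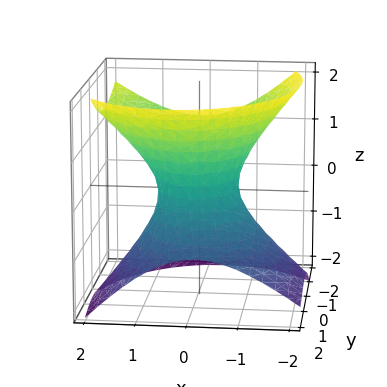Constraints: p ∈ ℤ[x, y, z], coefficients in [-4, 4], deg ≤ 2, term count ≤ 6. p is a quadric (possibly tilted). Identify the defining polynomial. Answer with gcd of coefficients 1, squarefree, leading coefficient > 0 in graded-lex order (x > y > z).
First, deg p = 2. A generic line meets the surface in up to 2 points.
Then, from the axis intercepts and sections: it misses every integer gridline on the z-axis; among the integer gridlines, it crosses the y-axis at y ∈ {-1, 1}.
Finally, these observations pin down the coefficients.

3*x^2 - x*z + 2*y^2 + 2*y*z - 3*z^2 - 2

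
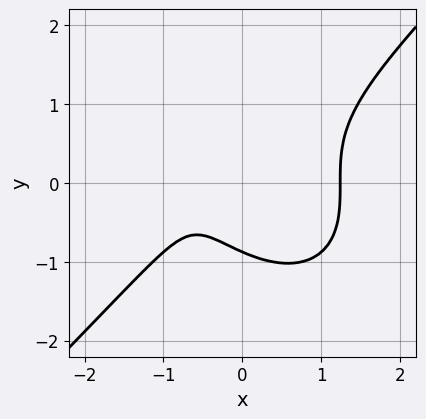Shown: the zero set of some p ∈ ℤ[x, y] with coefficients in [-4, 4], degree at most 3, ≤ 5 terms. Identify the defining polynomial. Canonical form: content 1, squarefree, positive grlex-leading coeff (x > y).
(a) deg p = 3. No degree-2 curve has this shape.
(b) Matching integer coefficients to the picture gives p.

3*x^3 - 3*y^3 - 3*x - 2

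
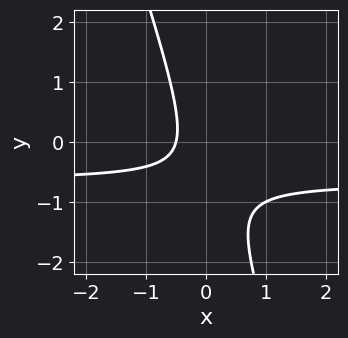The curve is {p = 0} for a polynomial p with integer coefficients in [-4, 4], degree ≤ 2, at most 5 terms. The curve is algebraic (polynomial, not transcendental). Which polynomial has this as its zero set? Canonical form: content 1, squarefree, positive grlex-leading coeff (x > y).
3*x*y + y^2 + 2*x + y + 1

First, the degree is 2 — no degree-1 curve has this shape.
Then, observable constraints: it misses every integer gridline on the y-axis.
Finally, solving for integer coefficients yields p as stated.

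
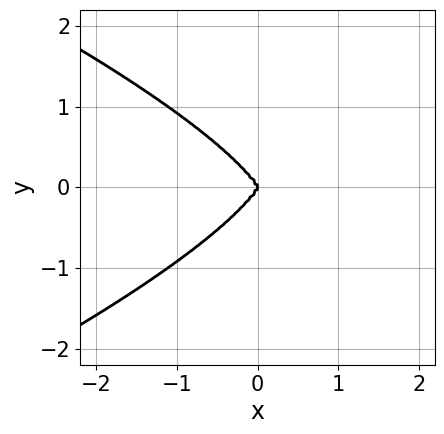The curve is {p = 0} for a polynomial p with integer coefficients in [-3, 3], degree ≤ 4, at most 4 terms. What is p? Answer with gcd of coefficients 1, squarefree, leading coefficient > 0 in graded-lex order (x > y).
3*y^4 + 3*x^3 - x*y^2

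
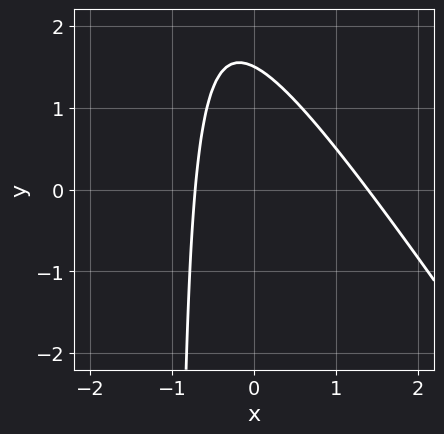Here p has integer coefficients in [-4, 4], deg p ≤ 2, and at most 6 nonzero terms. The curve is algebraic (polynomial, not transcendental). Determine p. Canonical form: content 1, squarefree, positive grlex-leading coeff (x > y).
1. Degree: no degree-1 curve has this shape, so deg p = 2.
2. Matching integer coefficients to the picture gives p.

3*x^2 + 2*x*y - 2*x + 2*y - 3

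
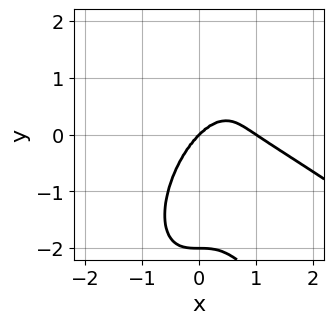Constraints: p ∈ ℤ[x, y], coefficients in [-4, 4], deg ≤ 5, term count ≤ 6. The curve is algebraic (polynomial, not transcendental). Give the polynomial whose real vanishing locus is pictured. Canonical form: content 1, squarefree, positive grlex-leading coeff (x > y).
2*x^4 + 3*x^3*y + y^4 - 2*x^3 + 2*y^3

1. The degree is 4 — a generic line meets the curve in up to 4 points.
2. Against the integer gridlines: the x-axis gridline crossings are at x ∈ {0, 1}; the y-axis gridline crossings are at y ∈ {-2, 0}.
3. Solving for integer coefficients yields p as stated.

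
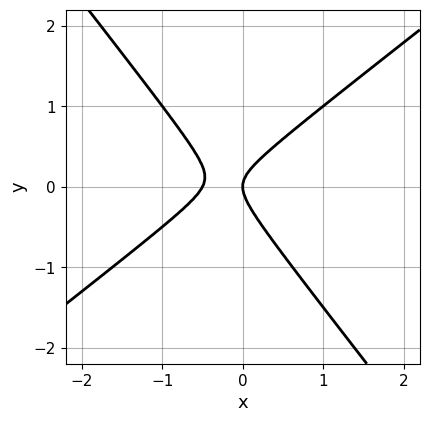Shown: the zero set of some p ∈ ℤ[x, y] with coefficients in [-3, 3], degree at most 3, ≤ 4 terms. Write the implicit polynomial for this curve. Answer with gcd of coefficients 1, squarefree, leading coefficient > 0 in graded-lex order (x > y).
1. Degree: a generic line meets the curve in up to 2 points, so deg p = 2.
2. Observable constraints: one y-axis crossing is at y = 0; it crosses the x-axis at the gridline x = 0.
3. Fitting integer coefficients to these (and the overall shape) gives p.

2*x^2 - x*y - 2*y^2 + x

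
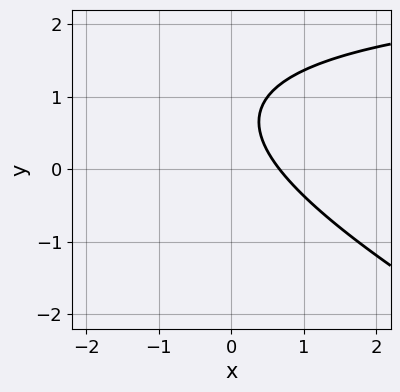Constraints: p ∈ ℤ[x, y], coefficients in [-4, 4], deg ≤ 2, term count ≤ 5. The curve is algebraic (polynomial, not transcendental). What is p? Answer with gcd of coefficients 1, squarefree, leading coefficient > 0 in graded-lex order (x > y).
deg p = 2. The shape is more complex than any degree-1 curve.
Reading off the gridlines: the curve avoids every integer y-axis point in the box.
Together with the visible shape, these determine p as stated.

x*y + 2*y^2 - 3*x - 3*y + 2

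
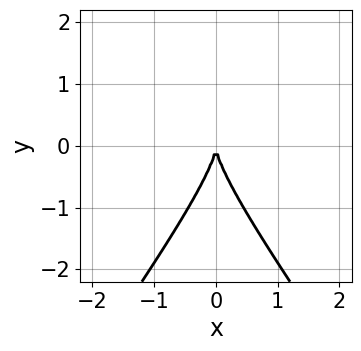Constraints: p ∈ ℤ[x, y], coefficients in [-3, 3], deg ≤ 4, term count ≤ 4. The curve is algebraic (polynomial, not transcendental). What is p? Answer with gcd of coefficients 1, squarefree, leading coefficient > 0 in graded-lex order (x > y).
2*x^2*y - y^3 - 3*x^2

(a) Degree: a generic line meets the curve in up to 3 points, so deg p = 3.
(b) Symmetries: the x ↦ −x reflection is a symmetry, so x appears only in even powers.
(c) From the visible intercepts: one y-axis crossing is at y = 0; one x-axis crossing is at x = 0.
(d) Solving for integer coefficients yields p as stated.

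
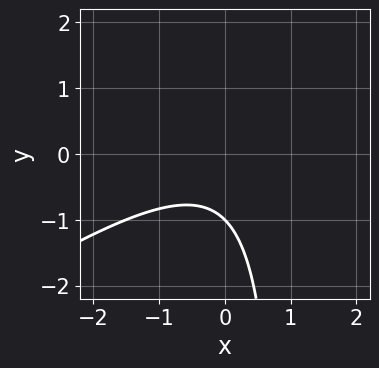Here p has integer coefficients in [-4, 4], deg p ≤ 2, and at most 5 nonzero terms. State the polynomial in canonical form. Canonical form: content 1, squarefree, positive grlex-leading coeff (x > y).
2*x^2 - 3*x*y + 3*y + 3

First, degree: a generic line meets the curve in up to 2 points, so deg p = 2.
Then, observable constraints: no x-intercept at any integer in the box; it crosses the y-axis at the gridline y = -1.
Finally, these observations pin down the coefficients.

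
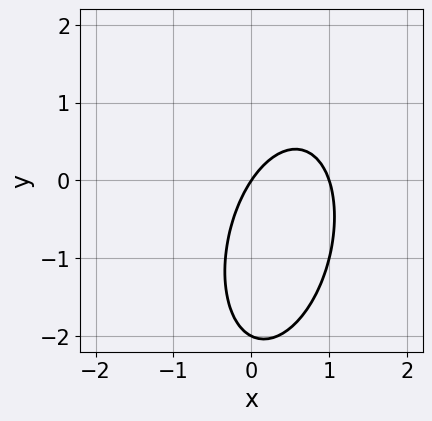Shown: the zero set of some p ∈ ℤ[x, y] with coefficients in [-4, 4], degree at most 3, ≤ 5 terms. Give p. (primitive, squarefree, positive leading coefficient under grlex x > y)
3*x^2 - x*y + y^2 - 3*x + 2*y

(a) The degree is 2 — a generic line meets the curve in up to 2 points.
(b) Against the integer gridlines: among the integer gridlines, it crosses the y-axis at y ∈ {-2, 0}; among the integer gridlines, it crosses the x-axis at x ∈ {0, 1}.
(c) Together with the visible shape, these determine p as stated.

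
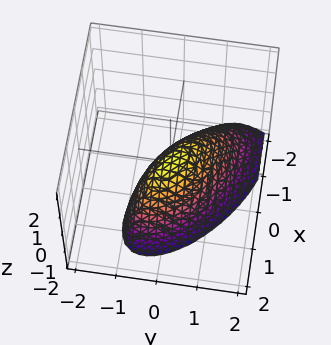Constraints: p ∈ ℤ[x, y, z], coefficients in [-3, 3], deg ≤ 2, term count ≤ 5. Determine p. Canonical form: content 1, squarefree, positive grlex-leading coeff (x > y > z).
2*x^2 + 3*x*y + 3*y^2 + y*z + 2*z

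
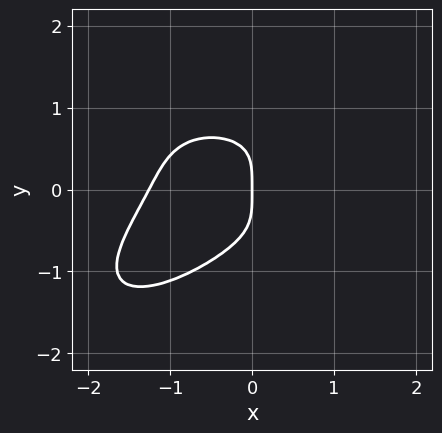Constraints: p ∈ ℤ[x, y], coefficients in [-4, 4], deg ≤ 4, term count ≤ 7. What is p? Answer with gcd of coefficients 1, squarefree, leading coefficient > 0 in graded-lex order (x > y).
x^4 - x*y^3 + 3*y^4 + 2*x^2*y + 2*x

First, degree: the shape is more complex than any degree-3 curve, so deg p = 4.
Then, from the axis intercepts and sections: one y-axis crossing is at y = 0; it crosses the x-axis at the gridline x = 0.
Finally, assembling these constraints gives the stated polynomial.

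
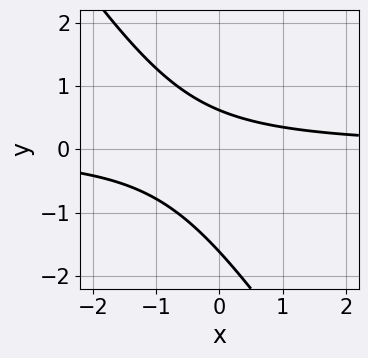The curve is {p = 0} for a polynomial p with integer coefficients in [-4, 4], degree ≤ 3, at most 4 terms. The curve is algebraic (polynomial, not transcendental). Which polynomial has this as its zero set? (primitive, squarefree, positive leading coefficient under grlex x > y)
3*x*y + 2*y^2 + 2*y - 2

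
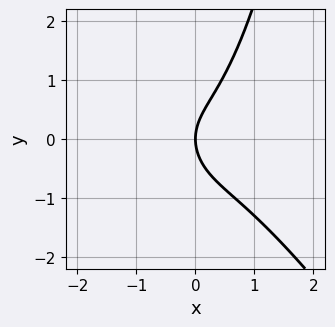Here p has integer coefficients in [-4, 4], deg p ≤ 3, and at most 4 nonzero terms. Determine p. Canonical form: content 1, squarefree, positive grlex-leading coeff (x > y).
3*x^3 + 2*x^2*y - 2*y^2 + 3*x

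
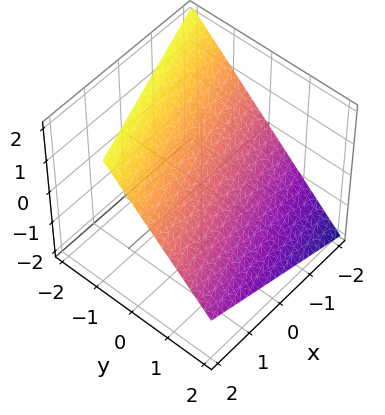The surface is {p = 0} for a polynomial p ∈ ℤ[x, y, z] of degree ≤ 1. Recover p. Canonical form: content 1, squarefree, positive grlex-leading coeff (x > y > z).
(a) deg p = 1. Every cross-section is a straight line — this is a plane.
(b) From the visible intercepts: it meets the x-axis at x = -2 (among the integer gridlines).
(c) Matching integer coefficients to the picture gives p.

x - 3*y - 3*z + 2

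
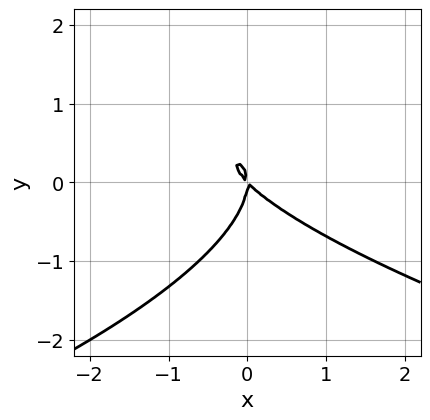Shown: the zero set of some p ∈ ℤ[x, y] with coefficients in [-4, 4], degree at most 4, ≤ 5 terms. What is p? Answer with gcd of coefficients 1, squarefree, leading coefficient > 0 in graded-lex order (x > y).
1. The degree is 3 — no degree-2 curve has this shape.
2. From the visible intercepts: it meets the x-axis at x = 0 (among the integer gridlines); one y-axis crossing is at y = 0.
3. Putting this together gives p.

y^3 + x^2 + x*y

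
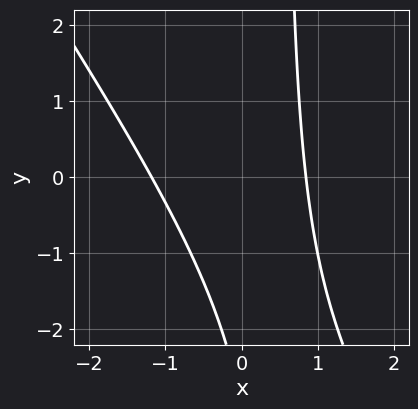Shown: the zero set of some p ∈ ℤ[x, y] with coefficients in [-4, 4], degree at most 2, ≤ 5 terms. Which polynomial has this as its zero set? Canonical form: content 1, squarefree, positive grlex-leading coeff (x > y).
1. deg p = 2.
2. From the visible intercepts: the curve avoids every integer y-axis point in the box.
3. Together with the visible shape, these determine p as stated.

3*x^2 + 2*x*y + x - y - 3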